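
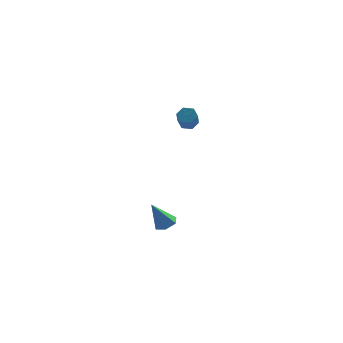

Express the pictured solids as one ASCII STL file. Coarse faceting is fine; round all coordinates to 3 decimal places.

solid 
facet normal -0.075 0.759 -0.647
outer loop
vertex 2.622 -3.112 1.882
vertex 2.379 -2.828 2.243
vertex 2.898 -2.81 2.204
endloop
endfacet
facet normal 0.845 -0.297 -0.446
outer loop
vertex 2.622 -3.112 1.882
vertex 2.898 -2.81 2.204
vertex 2.723 -4.136 2.755
endloop
endfacet
facet normal 0.844 -0.297 -0.446
outer loop
vertex 2.723 -4.136 2.755
vertex 2.898 -2.81 2.204
vertex 2.999 -3.835 3.077
endloop
endfacet
facet normal 0.075 -0.760 0.646
outer loop
vertex 2.723 -4.136 2.755
vertex 2.999 -3.835 3.077
vertex 2.481 -3.852 3.117
endloop
endfacet
facet normal -0.075 0.759 -0.647
outer loop
vertex 2.898 -2.81 2.204
vertex 2.379 -2.828 2.243
vertex 2.655 -2.526 2.565
endloop
endfacet
facet normal 0.881 0.354 0.314
outer loop
vertex 2.898 -2.81 2.204
vertex 2.655 -2.526 2.565
vertex 2.999 -3.835 3.077
endloop
endfacet
facet normal 0.881 0.354 0.314
outer loop
vertex 2.999 -3.835 3.077
vertex 2.655 -2.526 2.565
vertex 2.756 -3.551 3.438
endloop
endfacet
facet normal 0.075 -0.759 0.647
outer loop
vertex 2.999 -3.835 3.077
vertex 2.756 -3.551 3.438
vertex 2.481 -3.852 3.117
endloop
endfacet
facet normal -0.076 0.759 -0.647
outer loop
vertex 2.655 -2.526 2.565
vertex 2.379 -2.828 2.243
vertex 2.137 -2.544 2.605
endloop
endfacet
facet normal 0.036 0.650 0.759
outer loop
vertex 2.655 -2.526 2.565
vertex 2.137 -2.544 2.605
vertex 2.756 -3.551 3.438
endloop
endfacet
facet normal 0.037 0.650 0.759
outer loop
vertex 2.756 -3.551 3.438
vertex 2.137 -2.544 2.605
vertex 2.238 -3.568 3.478
endloop
endfacet
facet normal 0.075 -0.759 0.647
outer loop
vertex 2.756 -3.551 3.438
vertex 2.238 -3.568 3.478
vertex 2.481 -3.852 3.117
endloop
endfacet
facet normal -0.075 0.760 -0.646
outer loop
vertex 2.137 -2.544 2.605
vertex 2.379 -2.828 2.243
vertex 1.861 -2.845 2.283
endloop
endfacet
facet normal -0.844 0.297 0.446
outer loop
vertex 2.137 -2.544 2.605
vertex 1.861 -2.845 2.283
vertex 2.238 -3.568 3.478
endloop
endfacet
facet normal -0.845 0.297 0.446
outer loop
vertex 2.238 -3.568 3.478
vertex 1.861 -2.845 2.283
vertex 1.962 -3.87 3.156
endloop
endfacet
facet normal 0.075 -0.759 0.647
outer loop
vertex 2.238 -3.568 3.478
vertex 1.962 -3.87 3.156
vertex 2.481 -3.852 3.117
endloop
endfacet
facet normal -0.075 0.759 -0.647
outer loop
vertex 1.861 -2.845 2.283
vertex 2.379 -2.828 2.243
vertex 2.104 -3.129 1.922
endloop
endfacet
facet normal -0.881 -0.354 -0.314
outer loop
vertex 1.861 -2.845 2.283
vertex 2.104 -3.129 1.922
vertex 1.962 -3.87 3.156
endloop
endfacet
facet normal -0.881 -0.354 -0.314
outer loop
vertex 1.962 -3.87 3.156
vertex 2.104 -3.129 1.922
vertex 2.205 -4.154 2.795
endloop
endfacet
facet normal 0.075 -0.759 0.647
outer loop
vertex 1.962 -3.87 3.156
vertex 2.205 -4.154 2.795
vertex 2.481 -3.852 3.117
endloop
endfacet
facet normal -0.075 0.759 -0.647
outer loop
vertex 2.104 -3.129 1.922
vertex 2.379 -2.828 2.243
vertex 2.622 -3.112 1.882
endloop
endfacet
facet normal -0.037 -0.650 -0.759
outer loop
vertex 2.104 -3.129 1.922
vertex 2.622 -3.112 1.882
vertex 2.205 -4.154 2.795
endloop
endfacet
facet normal -0.036 -0.650 -0.759
outer loop
vertex 2.205 -4.154 2.795
vertex 2.622 -3.112 1.882
vertex 2.723 -4.136 2.755
endloop
endfacet
facet normal 0.076 -0.759 0.647
outer loop
vertex 2.205 -4.154 2.795
vertex 2.723 -4.136 2.755
vertex 2.481 -3.852 3.117
endloop
endfacet
facet normal 0.419 0.204 -0.885
outer loop
vertex 1.962 -4.066 -4.209
vertex 1.433 -3.778 -4.393
vertex 1.886 -3.449 -4.103
endloop
endfacet
facet normal 0.715 -0.032 0.698
outer loop
vertex 1.962 -4.066 -4.209
vertex 1.886 -3.449 -4.103
vertex 0.767 -4.102 -2.987
endloop
endfacet
facet normal 0.419 0.203 -0.885
outer loop
vertex 1.886 -3.449 -4.103
vertex 1.433 -3.778 -4.393
vertex 1.356 -3.162 -4.288
endloop
endfacet
facet normal 0.188 0.754 0.630
outer loop
vertex 1.886 -3.449 -4.103
vertex 1.356 -3.162 -4.288
vertex 0.767 -4.102 -2.987
endloop
endfacet
facet normal 0.420 0.203 -0.884
outer loop
vertex 1.356 -3.162 -4.288
vertex 1.433 -3.778 -4.393
vertex 0.904 -3.49 -4.578
endloop
endfacet
facet normal -0.661 0.718 0.219
outer loop
vertex 1.356 -3.162 -4.288
vertex 0.904 -3.49 -4.578
vertex 0.767 -4.102 -2.987
endloop
endfacet
facet normal 0.420 0.203 -0.885
outer loop
vertex 0.904 -3.49 -4.578
vertex 1.433 -3.778 -4.393
vertex 0.981 -4.107 -4.683
endloop
endfacet
facet normal -0.987 -0.102 -0.124
outer loop
vertex 0.904 -3.49 -4.578
vertex 0.981 -4.107 -4.683
vertex 0.767 -4.102 -2.987
endloop
endfacet
facet normal 0.419 0.205 -0.885
outer loop
vertex 0.981 -4.107 -4.683
vertex 1.433 -3.778 -4.393
vertex 1.51 -4.394 -4.499
endloop
endfacet
facet normal -0.461 -0.886 -0.056
outer loop
vertex 0.981 -4.107 -4.683
vertex 1.51 -4.394 -4.499
vertex 0.767 -4.102 -2.987
endloop
endfacet
facet normal 0.419 0.205 -0.885
outer loop
vertex 1.51 -4.394 -4.499
vertex 1.433 -3.778 -4.393
vertex 1.962 -4.066 -4.209
endloop
endfacet
facet normal 0.389 -0.850 0.355
outer loop
vertex 1.51 -4.394 -4.499
vertex 1.962 -4.066 -4.209
vertex 0.767 -4.102 -2.987
endloop
endfacet

endsolid


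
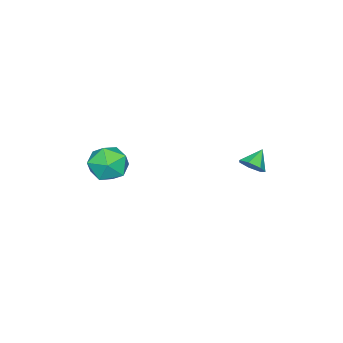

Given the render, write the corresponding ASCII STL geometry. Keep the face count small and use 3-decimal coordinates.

solid 
facet normal 0.783 -0.073 -0.618
outer loop
vertex -0.272 2.988 3.347
vertex -0.677 2.922 2.842
vertex -0.428 3.468 3.093
endloop
endfacet
facet normal 0.098 0.490 0.866
outer loop
vertex -0.272 2.988 3.347
vertex -0.428 3.468 3.093
vertex -1.483 2.998 3.478
endloop
endfacet
facet normal 0.783 -0.073 -0.617
outer loop
vertex -0.428 3.468 3.093
vertex -0.677 2.922 2.842
vertex -0.77 3.536 2.651
endloop
endfacet
facet normal -0.272 0.897 0.349
outer loop
vertex -0.428 3.468 3.093
vertex -0.77 3.536 2.651
vertex -1.483 2.998 3.478
endloop
endfacet
facet normal 0.783 -0.074 -0.618
outer loop
vertex -0.77 3.536 2.651
vertex -0.677 2.922 2.842
vertex -1.043 3.143 2.352
endloop
endfacet
facet normal -0.727 0.657 -0.200
outer loop
vertex -0.77 3.536 2.651
vertex -1.043 3.143 2.352
vertex -1.483 2.998 3.478
endloop
endfacet
facet normal 0.783 -0.072 -0.617
outer loop
vertex -1.043 3.143 2.352
vertex -0.677 2.922 2.842
vertex -1.039 2.583 2.422
endloop
endfacet
facet normal -0.928 -0.053 -0.369
outer loop
vertex -1.043 3.143 2.352
vertex -1.039 2.583 2.422
vertex -1.483 2.998 3.478
endloop
endfacet
facet normal 0.784 -0.073 -0.617
outer loop
vertex -1.039 2.583 2.422
vertex -0.677 2.922 2.842
vertex -0.763 2.279 2.809
endloop
endfacet
facet normal -0.720 -0.693 -0.031
outer loop
vertex -1.039 2.583 2.422
vertex -0.763 2.279 2.809
vertex -1.483 2.998 3.478
endloop
endfacet
facet normal 0.783 -0.073 -0.618
outer loop
vertex -0.763 2.279 2.809
vertex -0.677 2.922 2.842
vertex -0.422 2.459 3.22
endloop
endfacet
facet normal -0.262 -0.785 0.561
outer loop
vertex -0.763 2.279 2.809
vertex -0.422 2.459 3.22
vertex -1.483 2.998 3.478
endloop
endfacet
facet normal 0.783 -0.074 -0.618
outer loop
vertex -0.422 2.459 3.22
vertex -0.677 2.922 2.842
vertex -0.272 2.988 3.347
endloop
endfacet
facet normal 0.102 -0.259 0.960
outer loop
vertex -0.422 2.459 3.22
vertex -0.272 2.988 3.347
vertex -1.483 2.998 3.478
endloop
endfacet
facet normal -0.791 0.506 0.345
outer loop
vertex 1.082 -2.15 2.207
vertex 0.993 -2.831 3.003
vertex 1.59 -1.972 3.111
endloop
endfacet
facet normal -0.338 0.941 0.005
outer loop
vertex 1.082 -2.15 2.207
vertex 1.59 -1.972 3.111
vertex 2.072 -1.794 2.194
endloop
endfacet
facet normal -0.261 0.702 -0.663
outer loop
vertex 1.082 -2.15 2.207
vertex 2.072 -1.794 2.194
vertex 1.773 -2.543 1.519
endloop
endfacet
facet normal -0.666 0.118 -0.737
outer loop
vertex 1.082 -2.15 2.207
vertex 1.773 -2.543 1.519
vertex 1.106 -3.184 2.019
endloop
endfacet
facet normal -0.994 -0.002 -0.113
outer loop
vertex 1.082 -2.15 2.207
vertex 1.106 -3.184 2.019
vertex 0.993 -2.831 3.003
endloop
endfacet
facet normal 0.296 0.896 0.330
outer loop
vertex 2.072 -1.794 2.194
vertex 1.59 -1.972 3.111
vertex 2.594 -2.256 2.981
endloop
endfacet
facet normal -0.436 0.193 0.879
outer loop
vertex 1.59 -1.972 3.111
vertex 0.993 -2.831 3.003
vertex 1.927 -2.897 3.481
endloop
endfacet
facet normal -0.765 -0.629 0.138
outer loop
vertex 0.993 -2.831 3.003
vertex 1.106 -3.184 2.019
vertex 1.628 -3.646 2.806
endloop
endfacet
facet normal -0.235 -0.434 -0.870
outer loop
vertex 1.106 -3.184 2.019
vertex 1.773 -2.543 1.519
vertex 2.11 -3.468 1.889
endloop
endfacet
facet normal 0.420 0.509 -0.751
outer loop
vertex 1.773 -2.543 1.519
vertex 2.072 -1.794 2.194
vertex 2.707 -2.609 1.997
endloop
endfacet
facet normal 0.666 -0.118 0.737
outer loop
vertex 2.618 -3.29 2.793
vertex 2.594 -2.256 2.981
vertex 1.927 -2.897 3.481
endloop
endfacet
facet normal 0.261 -0.702 0.663
outer loop
vertex 2.618 -3.29 2.793
vertex 1.927 -2.897 3.481
vertex 1.628 -3.646 2.806
endloop
endfacet
facet normal 0.338 -0.941 -0.005
outer loop
vertex 2.618 -3.29 2.793
vertex 1.628 -3.646 2.806
vertex 2.11 -3.468 1.889
endloop
endfacet
facet normal 0.791 -0.506 -0.345
outer loop
vertex 2.618 -3.29 2.793
vertex 2.11 -3.468 1.889
vertex 2.707 -2.609 1.997
endloop
endfacet
facet normal 0.994 0.002 0.113
outer loop
vertex 2.618 -3.29 2.793
vertex 2.707 -2.609 1.997
vertex 2.594 -2.256 2.981
endloop
endfacet
facet normal 0.235 0.434 0.870
outer loop
vertex 1.927 -2.897 3.481
vertex 2.594 -2.256 2.981
vertex 1.59 -1.972 3.111
endloop
endfacet
facet normal -0.420 -0.509 0.751
outer loop
vertex 1.628 -3.646 2.806
vertex 1.927 -2.897 3.481
vertex 0.993 -2.831 3.003
endloop
endfacet
facet normal -0.296 -0.896 -0.330
outer loop
vertex 2.11 -3.468 1.889
vertex 1.628 -3.646 2.806
vertex 1.106 -3.184 2.019
endloop
endfacet
facet normal 0.436 -0.193 -0.879
outer loop
vertex 2.707 -2.609 1.997
vertex 2.11 -3.468 1.889
vertex 1.773 -2.543 1.519
endloop
endfacet
facet normal 0.765 0.629 -0.138
outer loop
vertex 2.594 -2.256 2.981
vertex 2.707 -2.609 1.997
vertex 2.072 -1.794 2.194
endloop
endfacet

endsolid


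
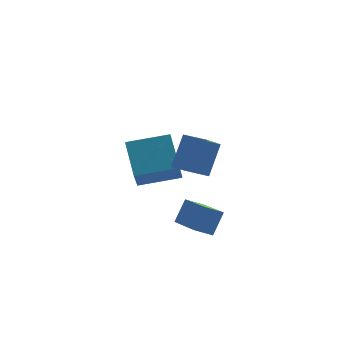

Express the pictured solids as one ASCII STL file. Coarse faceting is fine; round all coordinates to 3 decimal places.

solid 
facet normal -0.813 0.579 0.059
outer loop
vertex -1.5 0.052 4.376
vertex -0.62 1.402 3.243
vertex -2.191 -0.764 2.866
endloop
endfacet
facet normal -0.447 -0.685 0.575
outer loop
vertex -1.24 -1.442 2.797
vertex -1.5 0.052 4.376
vertex -2.191 -0.764 2.866
endloop
endfacet
facet normal -0.813 0.579 0.059
outer loop
vertex -2.191 -0.764 2.866
vertex -0.62 1.402 3.243
vertex -1.311 0.586 1.733
endloop
endfacet
facet normal -0.374 -0.441 -0.816
outer loop
vertex -1.311 0.586 1.733
vertex -1.24 -1.442 2.797
vertex -2.191 -0.764 2.866
endloop
endfacet
facet normal 0.374 0.441 0.816
outer loop
vertex -1.5 0.052 4.376
vertex 0.331 0.724 3.174
vertex -0.62 1.402 3.243
endloop
endfacet
facet normal -0.447 -0.685 0.575
outer loop
vertex -0.549 -0.626 4.307
vertex -1.5 0.052 4.376
vertex -1.24 -1.442 2.797
endloop
endfacet
facet normal 0.374 0.441 0.816
outer loop
vertex -0.549 -0.626 4.307
vertex 0.331 0.724 3.174
vertex -1.5 0.052 4.376
endloop
endfacet
facet normal 0.447 0.685 -0.575
outer loop
vertex -0.62 1.402 3.243
vertex 0.331 0.724 3.174
vertex -1.311 0.586 1.733
endloop
endfacet
facet normal -0.374 -0.441 -0.816
outer loop
vertex -0.36 -0.092 1.664
vertex -1.24 -1.442 2.797
vertex -1.311 0.586 1.733
endloop
endfacet
facet normal 0.447 0.685 -0.575
outer loop
vertex -1.311 0.586 1.733
vertex 0.331 0.724 3.174
vertex -0.36 -0.092 1.664
endloop
endfacet
facet normal 0.813 -0.579 -0.059
outer loop
vertex -0.36 -0.092 1.664
vertex -0.549 -0.626 4.307
vertex -1.24 -1.442 2.797
endloop
endfacet
facet normal 0.813 -0.579 -0.059
outer loop
vertex 0.331 0.724 3.174
vertex -0.549 -0.626 4.307
vertex -0.36 -0.092 1.664
endloop
endfacet
facet normal -0.979 0.080 -0.188
outer loop
vertex -3.287 2.591 0.422
vertex -3.401 4.268 1.731
vertex -2.954 3.625 -0.873
endloop
endfacet
facet normal 0.053 -0.787 -0.615
outer loop
vertex -0.859 3.452 -0.471
vertex -3.287 2.591 0.422
vertex -2.954 3.625 -0.873
endloop
endfacet
facet normal -0.979 0.081 -0.188
outer loop
vertex -2.954 3.625 -0.873
vertex -3.401 4.268 1.731
vertex -3.067 5.301 0.436
endloop
endfacet
facet normal 0.198 0.612 -0.766
outer loop
vertex -3.067 5.301 0.436
vertex -0.859 3.452 -0.471
vertex -2.954 3.625 -0.873
endloop
endfacet
facet normal -0.198 -0.611 0.766
outer loop
vertex -3.287 2.591 0.422
vertex -1.306 4.095 2.133
vertex -3.401 4.268 1.731
endloop
endfacet
facet normal 0.053 -0.787 -0.614
outer loop
vertex -1.193 2.419 0.824
vertex -3.287 2.591 0.422
vertex -0.859 3.452 -0.471
endloop
endfacet
facet normal -0.197 -0.612 0.766
outer loop
vertex -1.193 2.419 0.824
vertex -1.306 4.095 2.133
vertex -3.287 2.591 0.422
endloop
endfacet
facet normal -0.053 0.787 0.614
outer loop
vertex -3.401 4.268 1.731
vertex -1.306 4.095 2.133
vertex -3.067 5.301 0.436
endloop
endfacet
facet normal 0.197 0.612 -0.766
outer loop
vertex -0.973 5.129 0.838
vertex -0.859 3.452 -0.471
vertex -3.067 5.301 0.436
endloop
endfacet
facet normal -0.053 0.787 0.615
outer loop
vertex -3.067 5.301 0.436
vertex -1.306 4.095 2.133
vertex -0.973 5.129 0.838
endloop
endfacet
facet normal 0.979 -0.080 0.188
outer loop
vertex -0.973 5.129 0.838
vertex -1.193 2.419 0.824
vertex -0.859 3.452 -0.471
endloop
endfacet
facet normal 0.979 -0.080 0.188
outer loop
vertex -1.306 4.095 2.133
vertex -1.193 2.419 0.824
vertex -0.973 5.129 0.838
endloop
endfacet
facet normal -0.868 -0.060 0.493
outer loop
vertex -0.895 -1.771 0.74
vertex -1.383 0.152 0.114
vertex -1.477 -2.272 -0.346
endloop
endfacet
facet normal 0.235 -0.924 0.300
outer loop
vertex -0.617 -2.212 -0.834
vertex -0.895 -1.771 0.74
vertex -1.477 -2.272 -0.346
endloop
endfacet
facet normal -0.868 -0.060 0.492
outer loop
vertex -1.477 -2.272 -0.346
vertex -1.383 0.152 0.114
vertex -1.964 -0.349 -0.972
endloop
endfacet
facet normal -0.437 -0.377 -0.817
outer loop
vertex -1.964 -0.349 -0.972
vertex -0.617 -2.212 -0.834
vertex -1.477 -2.272 -0.346
endloop
endfacet
facet normal 0.437 0.377 0.817
outer loop
vertex -0.895 -1.771 0.74
vertex -0.523 0.212 -0.374
vertex -1.383 0.152 0.114
endloop
endfacet
facet normal 0.235 -0.924 0.301
outer loop
vertex -0.036 -1.711 0.252
vertex -0.895 -1.771 0.74
vertex -0.617 -2.212 -0.834
endloop
endfacet
facet normal 0.438 0.377 0.817
outer loop
vertex -0.036 -1.711 0.252
vertex -0.523 0.212 -0.374
vertex -0.895 -1.771 0.74
endloop
endfacet
facet normal -0.235 0.924 -0.301
outer loop
vertex -1.383 0.152 0.114
vertex -0.523 0.212 -0.374
vertex -1.964 -0.349 -0.972
endloop
endfacet
facet normal -0.438 -0.377 -0.816
outer loop
vertex -1.105 -0.289 -1.46
vertex -0.617 -2.212 -0.834
vertex -1.964 -0.349 -0.972
endloop
endfacet
facet normal -0.235 0.924 -0.300
outer loop
vertex -1.964 -0.349 -0.972
vertex -0.523 0.212 -0.374
vertex -1.105 -0.289 -1.46
endloop
endfacet
facet normal 0.868 0.060 -0.492
outer loop
vertex -1.105 -0.289 -1.46
vertex -0.036 -1.711 0.252
vertex -0.617 -2.212 -0.834
endloop
endfacet
facet normal 0.868 0.059 -0.493
outer loop
vertex -0.523 0.212 -0.374
vertex -0.036 -1.711 0.252
vertex -1.105 -0.289 -1.46
endloop
endfacet

endsolid


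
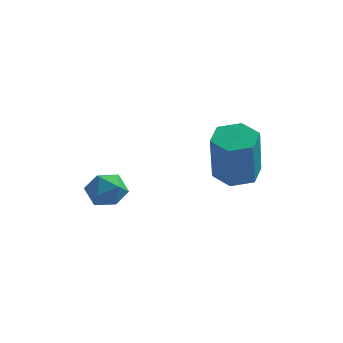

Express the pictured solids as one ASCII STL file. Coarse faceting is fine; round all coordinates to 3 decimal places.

solid 
facet normal -0.035 0.331 -0.943
outer loop
vertex 1.73 2.471 2.508
vertex 1.065 2.882 2.677
vertex 1.782 3.225 2.771
endloop
endfacet
facet normal 0.997 -0.050 -0.055
outer loop
vertex 1.73 2.471 2.508
vertex 1.782 3.225 2.771
vertex 1.8 1.808 4.394
endloop
endfacet
facet normal 0.997 -0.050 -0.055
outer loop
vertex 1.8 1.808 4.394
vertex 1.782 3.225 2.771
vertex 1.852 2.561 4.657
endloop
endfacet
facet normal 0.035 -0.332 0.943
outer loop
vertex 1.8 1.808 4.394
vertex 1.852 2.561 4.657
vertex 1.135 2.218 4.563
endloop
endfacet
facet normal -0.035 0.332 -0.943
outer loop
vertex 1.782 3.225 2.771
vertex 1.065 2.882 2.677
vertex 1.116 3.635 2.94
endloop
endfacet
facet normal 0.553 0.792 0.258
outer loop
vertex 1.782 3.225 2.771
vertex 1.116 3.635 2.94
vertex 1.852 2.561 4.657
endloop
endfacet
facet normal 0.554 0.792 0.258
outer loop
vertex 1.852 2.561 4.657
vertex 1.116 3.635 2.94
vertex 1.186 2.972 4.826
endloop
endfacet
facet normal 0.035 -0.331 0.943
outer loop
vertex 1.852 2.561 4.657
vertex 1.186 2.972 4.826
vertex 1.135 2.218 4.563
endloop
endfacet
facet normal -0.035 0.332 -0.943
outer loop
vertex 1.116 3.635 2.94
vertex 1.065 2.882 2.677
vertex 0.4 3.292 2.846
endloop
endfacet
facet normal -0.443 0.840 0.312
outer loop
vertex 1.116 3.635 2.94
vertex 0.4 3.292 2.846
vertex 1.186 2.972 4.826
endloop
endfacet
facet normal -0.443 0.840 0.312
outer loop
vertex 1.186 2.972 4.826
vertex 0.4 3.292 2.846
vertex 0.47 2.629 4.732
endloop
endfacet
facet normal 0.035 -0.331 0.943
outer loop
vertex 1.186 2.972 4.826
vertex 0.47 2.629 4.732
vertex 1.135 2.218 4.563
endloop
endfacet
facet normal -0.035 0.332 -0.943
outer loop
vertex 0.4 3.292 2.846
vertex 1.065 2.882 2.677
vertex 0.348 2.539 2.583
endloop
endfacet
facet normal -0.997 0.050 0.055
outer loop
vertex 0.4 3.292 2.846
vertex 0.348 2.539 2.583
vertex 0.47 2.629 4.732
endloop
endfacet
facet normal -0.997 0.050 0.055
outer loop
vertex 0.47 2.629 4.732
vertex 0.348 2.539 2.583
vertex 0.418 1.875 4.469
endloop
endfacet
facet normal 0.035 -0.331 0.943
outer loop
vertex 0.47 2.629 4.732
vertex 0.418 1.875 4.469
vertex 1.135 2.218 4.563
endloop
endfacet
facet normal -0.035 0.331 -0.943
outer loop
vertex 0.348 2.539 2.583
vertex 1.065 2.882 2.677
vertex 1.014 2.128 2.414
endloop
endfacet
facet normal -0.554 -0.792 -0.258
outer loop
vertex 0.348 2.539 2.583
vertex 1.014 2.128 2.414
vertex 0.418 1.875 4.469
endloop
endfacet
facet normal -0.553 -0.792 -0.258
outer loop
vertex 0.418 1.875 4.469
vertex 1.014 2.128 2.414
vertex 1.084 1.465 4.3
endloop
endfacet
facet normal 0.035 -0.332 0.943
outer loop
vertex 0.418 1.875 4.469
vertex 1.084 1.465 4.3
vertex 1.135 2.218 4.563
endloop
endfacet
facet normal -0.035 0.331 -0.943
outer loop
vertex 1.014 2.128 2.414
vertex 1.065 2.882 2.677
vertex 1.73 2.471 2.508
endloop
endfacet
facet normal 0.443 -0.840 -0.312
outer loop
vertex 1.014 2.128 2.414
vertex 1.73 2.471 2.508
vertex 1.084 1.465 4.3
endloop
endfacet
facet normal 0.443 -0.840 -0.312
outer loop
vertex 1.084 1.465 4.3
vertex 1.73 2.471 2.508
vertex 1.8 1.808 4.394
endloop
endfacet
facet normal 0.035 -0.332 0.943
outer loop
vertex 1.084 1.465 4.3
vertex 1.8 1.808 4.394
vertex 1.135 2.218 4.563
endloop
endfacet
facet normal -0.176 0.352 0.919
outer loop
vertex -2.541 -0.438 3.731
vertex -2.289 -1.045 4.012
vertex -1.846 -0.497 3.887
endloop
endfacet
facet normal -0.030 0.884 0.467
outer loop
vertex -2.541 -0.438 3.731
vertex -1.846 -0.497 3.887
vertex -2.05 -0.182 3.278
endloop
endfacet
facet normal -0.506 0.860 -0.062
outer loop
vertex -2.541 -0.438 3.731
vertex -2.05 -0.182 3.278
vertex -2.619 -0.535 3.027
endloop
endfacet
facet normal -0.947 0.314 0.062
outer loop
vertex -2.541 -0.438 3.731
vertex -2.619 -0.535 3.027
vertex -2.766 -1.068 3.48
endloop
endfacet
facet normal -0.745 -0.000 0.668
outer loop
vertex -2.541 -0.438 3.731
vertex -2.766 -1.068 3.48
vertex -2.289 -1.045 4.012
endloop
endfacet
facet normal 0.617 0.764 0.188
outer loop
vertex -2.05 -0.182 3.278
vertex -1.846 -0.497 3.887
vertex -1.494 -0.632 3.28
endloop
endfacet
facet normal 0.379 -0.096 0.921
outer loop
vertex -1.846 -0.497 3.887
vertex -2.289 -1.045 4.012
vertex -1.641 -1.165 3.733
endloop
endfacet
facet normal -0.541 -0.666 0.514
outer loop
vertex -2.289 -1.045 4.012
vertex -2.766 -1.068 3.48
vertex -2.21 -1.518 3.482
endloop
endfacet
facet normal -0.869 -0.159 -0.469
outer loop
vertex -2.766 -1.068 3.48
vertex -2.619 -0.535 3.027
vertex -2.414 -1.203 2.873
endloop
endfacet
facet normal -0.154 0.726 -0.671
outer loop
vertex -2.619 -0.535 3.027
vertex -2.05 -0.182 3.278
vertex -1.971 -0.655 2.748
endloop
endfacet
facet normal 0.947 -0.314 -0.062
outer loop
vertex -1.719 -1.262 3.029
vertex -1.494 -0.632 3.28
vertex -1.641 -1.165 3.733
endloop
endfacet
facet normal 0.506 -0.860 0.062
outer loop
vertex -1.719 -1.262 3.029
vertex -1.641 -1.165 3.733
vertex -2.21 -1.518 3.482
endloop
endfacet
facet normal 0.030 -0.884 -0.467
outer loop
vertex -1.719 -1.262 3.029
vertex -2.21 -1.518 3.482
vertex -2.414 -1.203 2.873
endloop
endfacet
facet normal 0.176 -0.352 -0.919
outer loop
vertex -1.719 -1.262 3.029
vertex -2.414 -1.203 2.873
vertex -1.971 -0.655 2.748
endloop
endfacet
facet normal 0.745 0.000 -0.668
outer loop
vertex -1.719 -1.262 3.029
vertex -1.971 -0.655 2.748
vertex -1.494 -0.632 3.28
endloop
endfacet
facet normal 0.869 0.159 0.469
outer loop
vertex -1.641 -1.165 3.733
vertex -1.494 -0.632 3.28
vertex -1.846 -0.497 3.887
endloop
endfacet
facet normal 0.154 -0.726 0.671
outer loop
vertex -2.21 -1.518 3.482
vertex -1.641 -1.165 3.733
vertex -2.289 -1.045 4.012
endloop
endfacet
facet normal -0.617 -0.764 -0.188
outer loop
vertex -2.414 -1.203 2.873
vertex -2.21 -1.518 3.482
vertex -2.766 -1.068 3.48
endloop
endfacet
facet normal -0.379 0.096 -0.921
outer loop
vertex -1.971 -0.655 2.748
vertex -2.414 -1.203 2.873
vertex -2.619 -0.535 3.027
endloop
endfacet
facet normal 0.541 0.666 -0.514
outer loop
vertex -1.494 -0.632 3.28
vertex -1.971 -0.655 2.748
vertex -2.05 -0.182 3.278
endloop
endfacet

endsolid


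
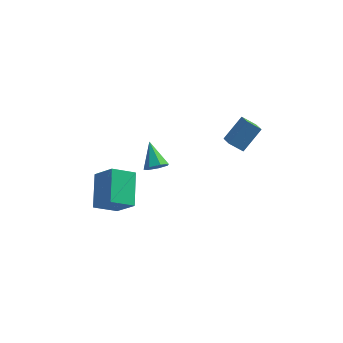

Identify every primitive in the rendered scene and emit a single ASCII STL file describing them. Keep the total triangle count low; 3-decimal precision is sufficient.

solid 
facet normal -0.582 0.374 -0.722
outer loop
vertex -4.265 1.824 -1.657
vertex -4.321 3.571 -0.706
vertex -3.111 2.248 -2.368
endloop
endfacet
facet normal 0.028 -0.878 -0.478
outer loop
vertex -2.179 1.649 -1.214
vertex -4.265 1.824 -1.657
vertex -3.111 2.248 -2.368
endloop
endfacet
facet normal -0.582 0.374 -0.722
outer loop
vertex -3.111 2.248 -2.368
vertex -4.321 3.571 -0.706
vertex -3.167 3.995 -1.417
endloop
endfacet
facet normal 0.812 0.299 -0.501
outer loop
vertex -3.167 3.995 -1.417
vertex -2.179 1.649 -1.214
vertex -3.111 2.248 -2.368
endloop
endfacet
facet normal -0.812 -0.299 0.501
outer loop
vertex -4.265 1.824 -1.657
vertex -3.389 2.972 0.448
vertex -4.321 3.571 -0.706
endloop
endfacet
facet normal 0.028 -0.878 -0.478
outer loop
vertex -3.333 1.225 -0.503
vertex -4.265 1.824 -1.657
vertex -2.179 1.649 -1.214
endloop
endfacet
facet normal -0.812 -0.299 0.501
outer loop
vertex -3.333 1.225 -0.503
vertex -3.389 2.972 0.448
vertex -4.265 1.824 -1.657
endloop
endfacet
facet normal -0.028 0.878 0.478
outer loop
vertex -4.321 3.571 -0.706
vertex -3.389 2.972 0.448
vertex -3.167 3.995 -1.417
endloop
endfacet
facet normal 0.812 0.299 -0.501
outer loop
vertex -2.235 3.396 -0.263
vertex -2.179 1.649 -1.214
vertex -3.167 3.995 -1.417
endloop
endfacet
facet normal -0.028 0.878 0.478
outer loop
vertex -3.167 3.995 -1.417
vertex -3.389 2.972 0.448
vertex -2.235 3.396 -0.263
endloop
endfacet
facet normal 0.582 -0.374 0.722
outer loop
vertex -2.235 3.396 -0.263
vertex -3.333 1.225 -0.503
vertex -2.179 1.649 -1.214
endloop
endfacet
facet normal 0.582 -0.374 0.722
outer loop
vertex -3.389 2.972 0.448
vertex -3.333 1.225 -0.503
vertex -2.235 3.396 -0.263
endloop
endfacet
facet normal -0.780 0.027 0.625
outer loop
vertex 3.238 3.234 4.42
vertex 2.97 3.977 4.054
vertex 2.393 2.428 3.401
endloop
endfacet
facet normal 0.307 -0.854 0.420
outer loop
vertex 3.11 2.403 2.826
vertex 3.238 3.234 4.42
vertex 2.393 2.428 3.401
endloop
endfacet
facet normal -0.779 0.026 0.626
outer loop
vertex 2.393 2.428 3.401
vertex 2.97 3.977 4.054
vertex 2.125 3.17 3.036
endloop
endfacet
facet normal -0.545 -0.520 -0.657
outer loop
vertex 2.125 3.17 3.036
vertex 3.11 2.403 2.826
vertex 2.393 2.428 3.401
endloop
endfacet
facet normal 0.545 0.520 0.657
outer loop
vertex 3.238 3.234 4.42
vertex 3.687 3.952 3.479
vertex 2.97 3.977 4.054
endloop
endfacet
facet normal 0.309 -0.853 0.420
outer loop
vertex 3.955 3.21 3.844
vertex 3.238 3.234 4.42
vertex 3.11 2.403 2.826
endloop
endfacet
facet normal 0.545 0.520 0.657
outer loop
vertex 3.955 3.21 3.844
vertex 3.687 3.952 3.479
vertex 3.238 3.234 4.42
endloop
endfacet
facet normal -0.308 0.853 -0.421
outer loop
vertex 2.97 3.977 4.054
vertex 3.687 3.952 3.479
vertex 2.125 3.17 3.036
endloop
endfacet
facet normal -0.545 -0.520 -0.657
outer loop
vertex 2.842 3.146 2.46
vertex 3.11 2.403 2.826
vertex 2.125 3.17 3.036
endloop
endfacet
facet normal -0.308 0.854 -0.420
outer loop
vertex 2.125 3.17 3.036
vertex 3.687 3.952 3.479
vertex 2.842 3.146 2.46
endloop
endfacet
facet normal 0.780 -0.027 -0.626
outer loop
vertex 2.842 3.146 2.46
vertex 3.955 3.21 3.844
vertex 3.11 2.403 2.826
endloop
endfacet
facet normal 0.780 -0.026 -0.626
outer loop
vertex 3.687 3.952 3.479
vertex 3.955 3.21 3.844
vertex 2.842 3.146 2.46
endloop
endfacet
facet normal 0.280 -0.769 -0.575
outer loop
vertex -0.629 3.384 0.439
vertex -1.165 3.048 0.627
vertex -1.095 3.457 0.114
endloop
endfacet
facet normal 0.374 0.861 -0.343
outer loop
vertex -0.629 3.384 0.439
vertex -1.095 3.457 0.114
vertex -1.595 4.232 1.513
endloop
endfacet
facet normal 0.278 -0.769 -0.575
outer loop
vertex -1.095 3.457 0.114
vertex -1.165 3.048 0.627
vertex -1.614 3.223 0.176
endloop
endfacet
facet normal -0.397 0.735 -0.549
outer loop
vertex -1.095 3.457 0.114
vertex -1.614 3.223 0.176
vertex -1.595 4.232 1.513
endloop
endfacet
facet normal 0.279 -0.769 -0.576
outer loop
vertex -1.614 3.223 0.176
vertex -1.165 3.048 0.627
vertex -1.795 2.857 0.577
endloop
endfacet
facet normal -0.946 0.264 -0.186
outer loop
vertex -1.614 3.223 0.176
vertex -1.795 2.857 0.577
vertex -1.595 4.232 1.513
endloop
endfacet
facet normal 0.279 -0.769 -0.575
outer loop
vertex -1.795 2.857 0.577
vertex -1.165 3.048 0.627
vertex -1.502 2.635 1.016
endloop
endfacet
facet normal -0.859 -0.197 0.473
outer loop
vertex -1.795 2.857 0.577
vertex -1.502 2.635 1.016
vertex -1.595 4.232 1.513
endloop
endfacet
facet normal 0.279 -0.769 -0.575
outer loop
vertex -1.502 2.635 1.016
vertex -1.165 3.048 0.627
vertex -0.955 2.724 1.162
endloop
endfacet
facet normal -0.200 -0.302 0.932
outer loop
vertex -1.502 2.635 1.016
vertex -0.955 2.724 1.162
vertex -1.595 4.232 1.513
endloop
endfacet
facet normal 0.279 -0.769 -0.575
outer loop
vertex -0.955 2.724 1.162
vertex -1.165 3.048 0.627
vertex -0.567 3.057 0.905
endloop
endfacet
facet normal 0.534 0.030 0.845
outer loop
vertex -0.955 2.724 1.162
vertex -0.567 3.057 0.905
vertex -1.595 4.232 1.513
endloop
endfacet
facet normal 0.279 -0.768 -0.576
outer loop
vertex -0.567 3.057 0.905
vertex -1.165 3.048 0.627
vertex -0.629 3.384 0.439
endloop
endfacet
facet normal 0.790 0.547 0.279
outer loop
vertex -0.567 3.057 0.905
vertex -0.629 3.384 0.439
vertex -1.595 4.232 1.513
endloop
endfacet

endsolid


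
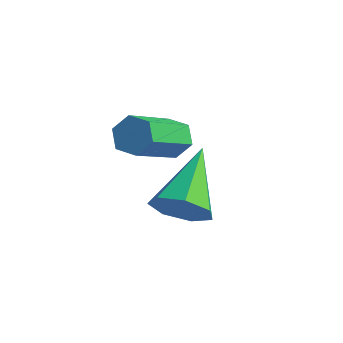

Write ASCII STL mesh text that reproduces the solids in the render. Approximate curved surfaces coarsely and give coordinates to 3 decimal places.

solid 
facet normal 0.344 -0.798 -0.495
outer loop
vertex 4.891 -1.281 -1.159
vertex 4.255 -1.791 -0.779
vertex 4.217 -1.329 -1.55
endloop
endfacet
facet normal 0.227 0.839 -0.494
outer loop
vertex 4.891 -1.281 -1.159
vertex 4.217 -1.329 -1.55
vertex 3.505 -0.049 0.299
endloop
endfacet
facet normal 0.344 -0.798 -0.495
outer loop
vertex 4.217 -1.329 -1.55
vertex 4.255 -1.791 -0.779
vertex 3.571 -1.725 -1.36
endloop
endfacet
facet normal -0.537 0.583 -0.610
outer loop
vertex 4.217 -1.329 -1.55
vertex 3.571 -1.725 -1.36
vertex 3.505 -0.049 0.299
endloop
endfacet
facet normal 0.343 -0.799 -0.494
outer loop
vertex 3.571 -1.725 -1.36
vertex 4.255 -1.791 -0.779
vertex 3.44 -2.17 -0.732
endloop
endfacet
facet normal -0.986 0.097 -0.137
outer loop
vertex 3.571 -1.725 -1.36
vertex 3.44 -2.17 -0.732
vertex 3.505 -0.049 0.299
endloop
endfacet
facet normal 0.343 -0.799 -0.493
outer loop
vertex 3.44 -2.17 -0.732
vertex 4.255 -1.791 -0.779
vertex 3.922 -2.329 -0.139
endloop
endfacet
facet normal -0.783 -0.252 0.569
outer loop
vertex 3.44 -2.17 -0.732
vertex 3.922 -2.329 -0.139
vertex 3.505 -0.049 0.299
endloop
endfacet
facet normal 0.344 -0.799 -0.493
outer loop
vertex 3.922 -2.329 -0.139
vertex 4.255 -1.791 -0.779
vertex 4.655 -2.083 -0.027
endloop
endfacet
facet normal -0.081 -0.202 0.976
outer loop
vertex 3.922 -2.329 -0.139
vertex 4.655 -2.083 -0.027
vertex 3.505 -0.049 0.299
endloop
endfacet
facet normal 0.345 -0.799 -0.493
outer loop
vertex 4.655 -2.083 -0.027
vertex 4.255 -1.791 -0.779
vertex 5.086 -1.616 -0.482
endloop
endfacet
facet normal 0.593 0.210 0.777
outer loop
vertex 4.655 -2.083 -0.027
vertex 5.086 -1.616 -0.482
vertex 3.505 -0.049 0.299
endloop
endfacet
facet normal 0.345 -0.798 -0.494
outer loop
vertex 5.086 -1.616 -0.482
vertex 4.255 -1.791 -0.779
vertex 4.891 -1.281 -1.159
endloop
endfacet
facet normal 0.729 0.674 0.123
outer loop
vertex 5.086 -1.616 -0.482
vertex 4.891 -1.281 -1.159
vertex 3.505 -0.049 0.299
endloop
endfacet
facet normal -0.072 0.830 -0.553
outer loop
vertex 3.595 -0.726 1.632
vertex 3.327 -1.058 1.168
vertex 2.969 -0.792 1.614
endloop
endfacet
facet normal -0.082 0.548 0.832
outer loop
vertex 3.595 -0.726 1.632
vertex 2.969 -0.792 1.614
vertex 3.742 -2.41 2.755
endloop
endfacet
facet normal -0.082 0.548 0.833
outer loop
vertex 3.742 -2.41 2.755
vertex 2.969 -0.792 1.614
vertex 3.115 -2.477 2.737
endloop
endfacet
facet normal 0.073 -0.830 0.553
outer loop
vertex 3.742 -2.41 2.755
vertex 3.115 -2.477 2.737
vertex 3.473 -2.742 2.292
endloop
endfacet
facet normal -0.072 0.830 -0.553
outer loop
vertex 2.969 -0.792 1.614
vertex 3.327 -1.058 1.168
vertex 2.701 -1.124 1.151
endloop
endfacet
facet normal -0.902 0.183 0.391
outer loop
vertex 2.969 -0.792 1.614
vertex 2.701 -1.124 1.151
vertex 3.115 -2.477 2.737
endloop
endfacet
facet normal -0.902 0.183 0.391
outer loop
vertex 3.115 -2.477 2.737
vertex 2.701 -1.124 1.151
vertex 2.847 -2.809 2.274
endloop
endfacet
facet normal 0.073 -0.830 0.553
outer loop
vertex 3.115 -2.477 2.737
vertex 2.847 -2.809 2.274
vertex 3.473 -2.742 2.292
endloop
endfacet
facet normal -0.072 0.830 -0.553
outer loop
vertex 2.701 -1.124 1.151
vertex 3.327 -1.058 1.168
vertex 3.058 -1.39 0.705
endloop
endfacet
facet normal -0.821 -0.364 -0.440
outer loop
vertex 2.701 -1.124 1.151
vertex 3.058 -1.39 0.705
vertex 2.847 -2.809 2.274
endloop
endfacet
facet normal -0.820 -0.366 -0.441
outer loop
vertex 2.847 -2.809 2.274
vertex 3.058 -1.39 0.705
vertex 3.205 -3.074 1.828
endloop
endfacet
facet normal 0.073 -0.831 0.552
outer loop
vertex 2.847 -2.809 2.274
vertex 3.205 -3.074 1.828
vertex 3.473 -2.742 2.292
endloop
endfacet
facet normal -0.073 0.830 -0.553
outer loop
vertex 3.058 -1.39 0.705
vertex 3.327 -1.058 1.168
vertex 3.685 -1.323 0.723
endloop
endfacet
facet normal 0.082 -0.548 -0.832
outer loop
vertex 3.058 -1.39 0.705
vertex 3.685 -1.323 0.723
vertex 3.205 -3.074 1.828
endloop
endfacet
facet normal 0.082 -0.548 -0.833
outer loop
vertex 3.205 -3.074 1.828
vertex 3.685 -1.323 0.723
vertex 3.831 -3.008 1.846
endloop
endfacet
facet normal 0.072 -0.830 0.553
outer loop
vertex 3.205 -3.074 1.828
vertex 3.831 -3.008 1.846
vertex 3.473 -2.742 2.292
endloop
endfacet
facet normal -0.073 0.830 -0.553
outer loop
vertex 3.685 -1.323 0.723
vertex 3.327 -1.058 1.168
vertex 3.953 -0.991 1.186
endloop
endfacet
facet normal 0.902 -0.183 -0.391
outer loop
vertex 3.685 -1.323 0.723
vertex 3.953 -0.991 1.186
vertex 3.831 -3.008 1.846
endloop
endfacet
facet normal 0.902 -0.183 -0.391
outer loop
vertex 3.831 -3.008 1.846
vertex 3.953 -0.991 1.186
vertex 4.099 -2.676 2.309
endloop
endfacet
facet normal 0.072 -0.830 0.553
outer loop
vertex 3.831 -3.008 1.846
vertex 4.099 -2.676 2.309
vertex 3.473 -2.742 2.292
endloop
endfacet
facet normal -0.073 0.831 -0.552
outer loop
vertex 3.953 -0.991 1.186
vertex 3.327 -1.058 1.168
vertex 3.595 -0.726 1.632
endloop
endfacet
facet normal 0.820 0.365 0.441
outer loop
vertex 3.953 -0.991 1.186
vertex 3.595 -0.726 1.632
vertex 4.099 -2.676 2.309
endloop
endfacet
facet normal 0.821 0.365 0.440
outer loop
vertex 4.099 -2.676 2.309
vertex 3.595 -0.726 1.632
vertex 3.742 -2.41 2.755
endloop
endfacet
facet normal 0.072 -0.830 0.553
outer loop
vertex 4.099 -2.676 2.309
vertex 3.742 -2.41 2.755
vertex 3.473 -2.742 2.292
endloop
endfacet

endsolid


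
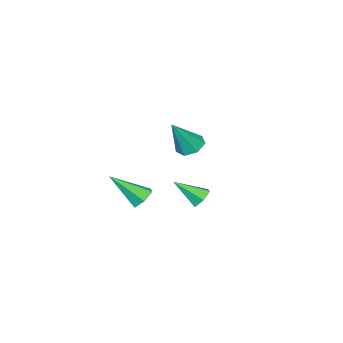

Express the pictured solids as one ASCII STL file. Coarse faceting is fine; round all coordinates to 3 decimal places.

solid 
facet normal -0.493 0.563 -0.663
outer loop
vertex 3.26 0.218 1.82
vertex 2.664 0.109 2.17
vertex 3.07 0.655 2.332
endloop
endfacet
facet normal 0.934 0.355 0.043
outer loop
vertex 3.26 0.218 1.82
vertex 3.07 0.655 2.332
vertex 3.656 -1.029 3.51
endloop
endfacet
facet normal -0.492 0.563 -0.664
outer loop
vertex 3.07 0.655 2.332
vertex 2.664 0.109 2.17
vertex 2.474 0.547 2.682
endloop
endfacet
facet normal 0.313 0.615 0.723
outer loop
vertex 3.07 0.655 2.332
vertex 2.474 0.547 2.682
vertex 3.656 -1.029 3.51
endloop
endfacet
facet normal -0.490 0.564 -0.664
outer loop
vertex 2.474 0.547 2.682
vertex 2.664 0.109 2.17
vertex 2.067 0.001 2.519
endloop
endfacet
facet normal -0.480 0.098 0.872
outer loop
vertex 2.474 0.547 2.682
vertex 2.067 0.001 2.519
vertex 3.656 -1.029 3.51
endloop
endfacet
facet normal -0.490 0.564 -0.664
outer loop
vertex 2.067 0.001 2.519
vertex 2.664 0.109 2.17
vertex 2.257 -0.437 2.007
endloop
endfacet
facet normal -0.651 -0.679 0.339
outer loop
vertex 2.067 0.001 2.519
vertex 2.257 -0.437 2.007
vertex 3.656 -1.029 3.51
endloop
endfacet
facet normal -0.492 0.564 -0.663
outer loop
vertex 2.257 -0.437 2.007
vertex 2.664 0.109 2.17
vertex 2.854 -0.328 1.657
endloop
endfacet
facet normal -0.029 -0.939 -0.343
outer loop
vertex 2.257 -0.437 2.007
vertex 2.854 -0.328 1.657
vertex 3.656 -1.029 3.51
endloop
endfacet
facet normal -0.492 0.564 -0.663
outer loop
vertex 2.854 -0.328 1.657
vertex 2.664 0.109 2.17
vertex 3.26 0.218 1.82
endloop
endfacet
facet normal 0.763 -0.421 -0.490
outer loop
vertex 2.854 -0.328 1.657
vertex 3.26 0.218 1.82
vertex 3.656 -1.029 3.51
endloop
endfacet
facet normal -0.536 0.097 -0.839
outer loop
vertex -2.823 -2.804 1.938
vertex -3.492 -3.06 2.336
vertex -3.213 -2.295 2.246
endloop
endfacet
facet normal 0.785 0.619 -0.028
outer loop
vertex -2.823 -2.804 1.938
vertex -3.213 -2.295 2.246
vertex -2.388 -3.26 4.064
endloop
endfacet
facet normal -0.536 0.097 -0.838
outer loop
vertex -3.213 -2.295 2.246
vertex -3.492 -3.06 2.336
vertex -3.813 -2.362 2.622
endloop
endfacet
facet normal 0.155 0.900 0.407
outer loop
vertex -3.213 -2.295 2.246
vertex -3.813 -2.362 2.622
vertex -2.388 -3.26 4.064
endloop
endfacet
facet normal -0.536 0.097 -0.838
outer loop
vertex -3.813 -2.362 2.622
vertex -3.492 -3.06 2.336
vertex -4.172 -2.955 2.783
endloop
endfacet
facet normal -0.456 0.480 0.750
outer loop
vertex -3.813 -2.362 2.622
vertex -4.172 -2.955 2.783
vertex -2.388 -3.26 4.064
endloop
endfacet
facet normal -0.536 0.097 -0.838
outer loop
vertex -4.172 -2.955 2.783
vertex -3.492 -3.06 2.336
vertex -4.018 -3.628 2.607
endloop
endfacet
facet normal -0.587 -0.328 0.740
outer loop
vertex -4.172 -2.955 2.783
vertex -4.018 -3.628 2.607
vertex -2.388 -3.26 4.064
endloop
endfacet
facet normal -0.536 0.096 -0.839
outer loop
vertex -4.018 -3.628 2.607
vertex -3.492 -3.06 2.336
vertex -3.469 -3.873 2.228
endloop
endfacet
facet normal -0.140 -0.912 0.387
outer loop
vertex -4.018 -3.628 2.607
vertex -3.469 -3.873 2.228
vertex -2.388 -3.26 4.064
endloop
endfacet
facet normal -0.536 0.096 -0.839
outer loop
vertex -3.469 -3.873 2.228
vertex -3.492 -3.06 2.336
vertex -2.937 -3.506 1.93
endloop
endfacet
facet normal 0.550 -0.834 -0.045
outer loop
vertex -3.469 -3.873 2.228
vertex -2.937 -3.506 1.93
vertex -2.388 -3.26 4.064
endloop
endfacet
facet normal -0.536 0.097 -0.839
outer loop
vertex -2.937 -3.506 1.93
vertex -3.492 -3.06 2.336
vertex -2.823 -2.804 1.938
endloop
endfacet
facet normal 0.961 -0.153 -0.230
outer loop
vertex -2.937 -3.506 1.93
vertex -2.823 -2.804 1.938
vertex -2.388 -3.26 4.064
endloop
endfacet
facet normal -0.506 0.611 -0.608
outer loop
vertex 1.242 2.054 1.815
vertex 0.692 1.912 2.13
vertex 1.059 2.411 2.326
endloop
endfacet
facet normal 0.936 0.336 0.100
outer loop
vertex 1.242 2.054 1.815
vertex 1.059 2.411 2.326
vertex 1.508 0.928 3.11
endloop
endfacet
facet normal -0.506 0.611 -0.608
outer loop
vertex 1.059 2.411 2.326
vertex 0.692 1.912 2.13
vertex 0.509 2.269 2.641
endloop
endfacet
facet normal 0.321 0.517 0.794
outer loop
vertex 1.059 2.411 2.326
vertex 0.509 2.269 2.641
vertex 1.508 0.928 3.11
endloop
endfacet
facet normal -0.508 0.610 -0.608
outer loop
vertex 0.509 2.269 2.641
vertex 0.692 1.912 2.13
vertex 0.142 1.769 2.446
endloop
endfacet
facet normal -0.447 -0.020 0.894
outer loop
vertex 0.509 2.269 2.641
vertex 0.142 1.769 2.446
vertex 1.508 0.928 3.11
endloop
endfacet
facet normal -0.508 0.610 -0.608
outer loop
vertex 0.142 1.769 2.446
vertex 0.692 1.912 2.13
vertex 0.325 1.412 1.935
endloop
endfacet
facet normal -0.602 -0.740 0.301
outer loop
vertex 0.142 1.769 2.446
vertex 0.325 1.412 1.935
vertex 1.508 0.928 3.11
endloop
endfacet
facet normal -0.507 0.610 -0.609
outer loop
vertex 0.325 1.412 1.935
vertex 0.692 1.912 2.13
vertex 0.875 1.554 1.619
endloop
endfacet
facet normal 0.013 -0.920 -0.392
outer loop
vertex 0.325 1.412 1.935
vertex 0.875 1.554 1.619
vertex 1.508 0.928 3.11
endloop
endfacet
facet normal -0.506 0.610 -0.609
outer loop
vertex 0.875 1.554 1.619
vertex 0.692 1.912 2.13
vertex 1.242 2.054 1.815
endloop
endfacet
facet normal 0.782 -0.381 -0.492
outer loop
vertex 0.875 1.554 1.619
vertex 1.242 2.054 1.815
vertex 1.508 0.928 3.11
endloop
endfacet

endsolid


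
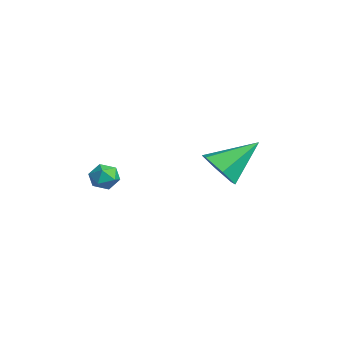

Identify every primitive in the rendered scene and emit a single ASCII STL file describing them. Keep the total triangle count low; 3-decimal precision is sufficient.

solid 
facet normal 0.021 -0.812 -0.583
outer loop
vertex 4.177 0.207 -1.18
vertex 3.202 0.418 -1.508
vertex 4.026 0.811 -2.026
endloop
endfacet
facet normal 0.903 0.409 0.131
outer loop
vertex 4.177 0.207 -1.18
vertex 4.026 0.811 -2.026
vertex 3.158 2.162 -0.252
endloop
endfacet
facet normal 0.020 -0.812 -0.584
outer loop
vertex 4.026 0.811 -2.026
vertex 3.202 0.418 -1.508
vertex 3.051 1.022 -2.353
endloop
endfacet
facet normal 0.333 0.822 -0.463
outer loop
vertex 4.026 0.811 -2.026
vertex 3.051 1.022 -2.353
vertex 3.158 2.162 -0.252
endloop
endfacet
facet normal 0.021 -0.812 -0.584
outer loop
vertex 3.051 1.022 -2.353
vertex 3.202 0.418 -1.508
vertex 2.227 0.628 -1.835
endloop
endfacet
facet normal -0.579 0.729 -0.366
outer loop
vertex 3.051 1.022 -2.353
vertex 2.227 0.628 -1.835
vertex 3.158 2.162 -0.252
endloop
endfacet
facet normal 0.021 -0.812 -0.584
outer loop
vertex 2.227 0.628 -1.835
vertex 3.202 0.418 -1.508
vertex 2.378 0.024 -0.99
endloop
endfacet
facet normal -0.919 0.224 0.324
outer loop
vertex 2.227 0.628 -1.835
vertex 2.378 0.024 -0.99
vertex 3.158 2.162 -0.252
endloop
endfacet
facet normal 0.021 -0.811 -0.584
outer loop
vertex 2.378 0.024 -0.99
vertex 3.202 0.418 -1.508
vertex 3.353 -0.187 -0.662
endloop
endfacet
facet normal -0.350 -0.189 0.918
outer loop
vertex 2.378 0.024 -0.99
vertex 3.353 -0.187 -0.662
vertex 3.158 2.162 -0.252
endloop
endfacet
facet normal 0.021 -0.811 -0.584
outer loop
vertex 3.353 -0.187 -0.662
vertex 3.202 0.418 -1.508
vertex 4.177 0.207 -1.18
endloop
endfacet
facet normal 0.562 -0.097 0.821
outer loop
vertex 3.353 -0.187 -0.662
vertex 4.177 0.207 -1.18
vertex 3.158 2.162 -0.252
endloop
endfacet
facet normal -0.192 0.954 0.230
outer loop
vertex 1.829 -3.251 -2.07
vertex 1.229 -3.447 -1.758
vertex 1.825 -3.417 -1.385
endloop
endfacet
facet normal 0.511 0.835 0.205
outer loop
vertex 1.829 -3.251 -2.07
vertex 1.825 -3.417 -1.385
vertex 2.352 -3.638 -1.798
endloop
endfacet
facet normal 0.671 0.592 -0.448
outer loop
vertex 1.829 -3.251 -2.07
vertex 2.352 -3.638 -1.798
vertex 2.08 -3.805 -2.426
endloop
endfacet
facet normal 0.067 0.561 -0.825
outer loop
vertex 1.829 -3.251 -2.07
vertex 2.08 -3.805 -2.426
vertex 1.386 -3.687 -2.402
endloop
endfacet
facet normal -0.468 0.785 -0.407
outer loop
vertex 1.829 -3.251 -2.07
vertex 1.386 -3.687 -2.402
vertex 1.229 -3.447 -1.758
endloop
endfacet
facet normal 0.664 0.321 0.675
outer loop
vertex 2.352 -3.638 -1.798
vertex 1.825 -3.417 -1.385
vertex 2.074 -4.073 -1.318
endloop
endfacet
facet normal -0.474 0.513 0.716
outer loop
vertex 1.825 -3.417 -1.385
vertex 1.229 -3.447 -1.758
vertex 1.38 -3.955 -1.294
endloop
endfacet
facet normal -0.918 0.241 -0.314
outer loop
vertex 1.229 -3.447 -1.758
vertex 1.386 -3.687 -2.402
vertex 1.108 -4.122 -1.922
endloop
endfacet
facet normal -0.055 -0.122 -0.991
outer loop
vertex 1.386 -3.687 -2.402
vertex 2.08 -3.805 -2.426
vertex 1.635 -4.343 -2.335
endloop
endfacet
facet normal 0.922 -0.073 -0.380
outer loop
vertex 2.08 -3.805 -2.426
vertex 2.352 -3.638 -1.798
vertex 2.231 -4.313 -1.962
endloop
endfacet
facet normal -0.067 -0.561 0.825
outer loop
vertex 1.631 -4.509 -1.65
vertex 2.074 -4.073 -1.318
vertex 1.38 -3.955 -1.294
endloop
endfacet
facet normal -0.671 -0.592 0.448
outer loop
vertex 1.631 -4.509 -1.65
vertex 1.38 -3.955 -1.294
vertex 1.108 -4.122 -1.922
endloop
endfacet
facet normal -0.511 -0.835 -0.205
outer loop
vertex 1.631 -4.509 -1.65
vertex 1.108 -4.122 -1.922
vertex 1.635 -4.343 -2.335
endloop
endfacet
facet normal 0.192 -0.954 -0.230
outer loop
vertex 1.631 -4.509 -1.65
vertex 1.635 -4.343 -2.335
vertex 2.231 -4.313 -1.962
endloop
endfacet
facet normal 0.468 -0.785 0.407
outer loop
vertex 1.631 -4.509 -1.65
vertex 2.231 -4.313 -1.962
vertex 2.074 -4.073 -1.318
endloop
endfacet
facet normal 0.055 0.122 0.991
outer loop
vertex 1.38 -3.955 -1.294
vertex 2.074 -4.073 -1.318
vertex 1.825 -3.417 -1.385
endloop
endfacet
facet normal -0.922 0.073 0.380
outer loop
vertex 1.108 -4.122 -1.922
vertex 1.38 -3.955 -1.294
vertex 1.229 -3.447 -1.758
endloop
endfacet
facet normal -0.664 -0.321 -0.675
outer loop
vertex 1.635 -4.343 -2.335
vertex 1.108 -4.122 -1.922
vertex 1.386 -3.687 -2.402
endloop
endfacet
facet normal 0.474 -0.513 -0.716
outer loop
vertex 2.231 -4.313 -1.962
vertex 1.635 -4.343 -2.335
vertex 2.08 -3.805 -2.426
endloop
endfacet
facet normal 0.918 -0.241 0.314
outer loop
vertex 2.074 -4.073 -1.318
vertex 2.231 -4.313 -1.962
vertex 2.352 -3.638 -1.798
endloop
endfacet

endsolid


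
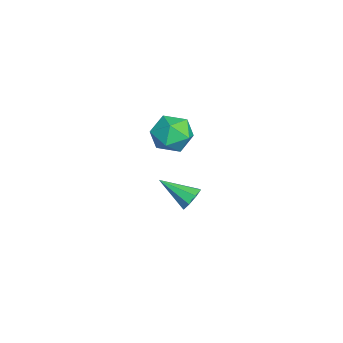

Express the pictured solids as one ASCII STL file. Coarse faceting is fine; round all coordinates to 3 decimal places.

solid 
facet normal -0.576 0.794 0.195
outer loop
vertex -1.544 2.703 2.686
vertex -2.407 1.977 3.09
vertex -1.575 2.396 3.844
endloop
endfacet
facet normal 0.114 0.960 0.257
outer loop
vertex -1.544 2.703 2.686
vertex -1.575 2.396 3.844
vertex -0.529 2.428 3.26
endloop
endfacet
facet normal 0.431 0.824 -0.367
outer loop
vertex -1.544 2.703 2.686
vertex -0.529 2.428 3.26
vertex -0.714 2.028 2.146
endloop
endfacet
facet normal -0.064 0.575 -0.816
outer loop
vertex -1.544 2.703 2.686
vertex -0.714 2.028 2.146
vertex -1.875 1.749 2.04
endloop
endfacet
facet normal -0.687 0.556 -0.469
outer loop
vertex -1.544 2.703 2.686
vertex -1.875 1.749 2.04
vertex -2.407 1.977 3.09
endloop
endfacet
facet normal 0.402 0.528 0.748
outer loop
vertex -0.529 2.428 3.26
vertex -1.575 2.396 3.844
vertex -0.765 1.531 4.02
endloop
endfacet
facet normal -0.717 0.260 0.647
outer loop
vertex -1.575 2.396 3.844
vertex -2.407 1.977 3.09
vertex -1.926 1.252 3.914
endloop
endfacet
facet normal -0.896 -0.126 -0.427
outer loop
vertex -2.407 1.977 3.09
vertex -1.875 1.749 2.04
vertex -2.111 0.852 2.8
endloop
endfacet
facet normal 0.113 -0.095 -0.989
outer loop
vertex -1.875 1.749 2.04
vertex -0.714 2.028 2.146
vertex -1.065 0.884 2.216
endloop
endfacet
facet normal 0.914 0.308 -0.263
outer loop
vertex -0.714 2.028 2.146
vertex -0.529 2.428 3.26
vertex -0.233 1.303 2.97
endloop
endfacet
facet normal 0.064 -0.575 0.816
outer loop
vertex -1.096 0.577 3.374
vertex -0.765 1.531 4.02
vertex -1.926 1.252 3.914
endloop
endfacet
facet normal -0.431 -0.824 0.367
outer loop
vertex -1.096 0.577 3.374
vertex -1.926 1.252 3.914
vertex -2.111 0.852 2.8
endloop
endfacet
facet normal -0.114 -0.960 -0.257
outer loop
vertex -1.096 0.577 3.374
vertex -2.111 0.852 2.8
vertex -1.065 0.884 2.216
endloop
endfacet
facet normal 0.576 -0.794 -0.195
outer loop
vertex -1.096 0.577 3.374
vertex -1.065 0.884 2.216
vertex -0.233 1.303 2.97
endloop
endfacet
facet normal 0.687 -0.556 0.469
outer loop
vertex -1.096 0.577 3.374
vertex -0.233 1.303 2.97
vertex -0.765 1.531 4.02
endloop
endfacet
facet normal -0.113 0.095 0.989
outer loop
vertex -1.926 1.252 3.914
vertex -0.765 1.531 4.02
vertex -1.575 2.396 3.844
endloop
endfacet
facet normal -0.914 -0.308 0.263
outer loop
vertex -2.111 0.852 2.8
vertex -1.926 1.252 3.914
vertex -2.407 1.977 3.09
endloop
endfacet
facet normal -0.402 -0.528 -0.748
outer loop
vertex -1.065 0.884 2.216
vertex -2.111 0.852 2.8
vertex -1.875 1.749 2.04
endloop
endfacet
facet normal 0.717 -0.260 -0.647
outer loop
vertex -0.233 1.303 2.97
vertex -1.065 0.884 2.216
vertex -0.714 2.028 2.146
endloop
endfacet
facet normal 0.896 0.126 0.427
outer loop
vertex -0.765 1.531 4.02
vertex -0.233 1.303 2.97
vertex -0.529 2.428 3.26
endloop
endfacet
facet normal 0.334 0.792 -0.510
outer loop
vertex -2.892 2.949 -2.933
vertex -3.36 2.749 -3.55
vertex -3.447 3.205 -2.899
endloop
endfacet
facet normal 0.128 0.147 0.981
outer loop
vertex -2.892 2.949 -2.933
vertex -3.447 3.205 -2.899
vertex -4.04 1.131 -2.51
endloop
endfacet
facet normal 0.333 0.793 -0.511
outer loop
vertex -3.447 3.205 -2.899
vertex -3.36 2.749 -3.55
vertex -3.951 3.193 -3.246
endloop
endfacet
facet normal -0.545 0.303 0.782
outer loop
vertex -3.447 3.205 -2.899
vertex -3.951 3.193 -3.246
vertex -4.04 1.131 -2.51
endloop
endfacet
facet normal 0.334 0.793 -0.510
outer loop
vertex -3.951 3.193 -3.246
vertex -3.36 2.749 -3.55
vertex -4.109 2.922 -3.771
endloop
endfacet
facet normal -0.966 0.123 0.227
outer loop
vertex -3.951 3.193 -3.246
vertex -4.109 2.922 -3.771
vertex -4.04 1.131 -2.51
endloop
endfacet
facet normal 0.334 0.793 -0.510
outer loop
vertex -4.109 2.922 -3.771
vertex -3.36 2.749 -3.55
vertex -3.828 2.549 -4.167
endloop
endfacet
facet normal -0.888 -0.287 -0.359
outer loop
vertex -4.109 2.922 -3.771
vertex -3.828 2.549 -4.167
vertex -4.04 1.131 -2.51
endloop
endfacet
facet normal 0.334 0.793 -0.510
outer loop
vertex -3.828 2.549 -4.167
vertex -3.36 2.749 -3.55
vertex -3.273 2.293 -4.202
endloop
endfacet
facet normal -0.357 -0.687 -0.633
outer loop
vertex -3.828 2.549 -4.167
vertex -3.273 2.293 -4.202
vertex -4.04 1.131 -2.51
endloop
endfacet
facet normal 0.334 0.793 -0.510
outer loop
vertex -3.273 2.293 -4.202
vertex -3.36 2.749 -3.55
vertex -2.769 2.304 -3.855
endloop
endfacet
facet normal 0.318 -0.843 -0.435
outer loop
vertex -3.273 2.293 -4.202
vertex -2.769 2.304 -3.855
vertex -4.04 1.131 -2.51
endloop
endfacet
facet normal 0.334 0.793 -0.510
outer loop
vertex -2.769 2.304 -3.855
vertex -3.36 2.749 -3.55
vertex -2.611 2.576 -3.329
endloop
endfacet
facet normal 0.739 -0.663 0.121
outer loop
vertex -2.769 2.304 -3.855
vertex -2.611 2.576 -3.329
vertex -4.04 1.131 -2.51
endloop
endfacet
facet normal 0.334 0.793 -0.510
outer loop
vertex -2.611 2.576 -3.329
vertex -3.36 2.749 -3.55
vertex -2.892 2.949 -2.933
endloop
endfacet
facet normal 0.661 -0.253 0.707
outer loop
vertex -2.611 2.576 -3.329
vertex -2.892 2.949 -2.933
vertex -4.04 1.131 -2.51
endloop
endfacet

endsolid


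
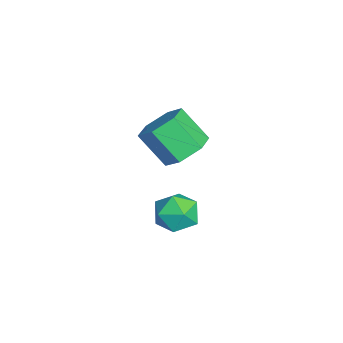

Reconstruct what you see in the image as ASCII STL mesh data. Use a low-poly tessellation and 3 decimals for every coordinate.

solid 
facet normal 0.259 0.392 0.883
outer loop
vertex 3.577 -0.757 -1.463
vertex 3.591 -1.383 -1.189
vertex 4.155 -1.121 -1.471
endloop
endfacet
facet normal 0.504 0.793 0.343
outer loop
vertex 3.577 -0.757 -1.463
vertex 4.155 -1.121 -1.471
vertex 3.969 -0.764 -2.023
endloop
endfacet
facet normal -0.054 0.997 -0.051
outer loop
vertex 3.577 -0.757 -1.463
vertex 3.969 -0.764 -2.023
vertex 3.289 -0.804 -2.081
endloop
endfacet
facet normal -0.645 0.724 0.245
outer loop
vertex 3.577 -0.757 -1.463
vertex 3.289 -0.804 -2.081
vertex 3.055 -1.187 -1.566
endloop
endfacet
facet normal -0.450 0.350 0.822
outer loop
vertex 3.577 -0.757 -1.463
vertex 3.055 -1.187 -1.566
vertex 3.591 -1.383 -1.189
endloop
endfacet
facet normal 0.922 0.382 -0.063
outer loop
vertex 3.969 -0.764 -2.023
vertex 4.155 -1.121 -1.471
vertex 4.225 -1.393 -2.094
endloop
endfacet
facet normal 0.527 -0.265 0.808
outer loop
vertex 4.155 -1.121 -1.471
vertex 3.591 -1.383 -1.189
vertex 3.991 -1.776 -1.579
endloop
endfacet
facet normal -0.621 -0.333 0.710
outer loop
vertex 3.591 -1.383 -1.189
vertex 3.055 -1.187 -1.566
vertex 3.311 -1.816 -1.637
endloop
endfacet
facet normal -0.936 0.271 -0.224
outer loop
vertex 3.055 -1.187 -1.566
vertex 3.289 -0.804 -2.081
vertex 3.125 -1.459 -2.189
endloop
endfacet
facet normal 0.018 0.713 -0.701
outer loop
vertex 3.289 -0.804 -2.081
vertex 3.969 -0.764 -2.023
vertex 3.689 -1.197 -2.471
endloop
endfacet
facet normal 0.645 -0.724 -0.245
outer loop
vertex 3.703 -1.823 -2.197
vertex 4.225 -1.393 -2.094
vertex 3.991 -1.776 -1.579
endloop
endfacet
facet normal 0.054 -0.997 0.051
outer loop
vertex 3.703 -1.823 -2.197
vertex 3.991 -1.776 -1.579
vertex 3.311 -1.816 -1.637
endloop
endfacet
facet normal -0.504 -0.793 -0.343
outer loop
vertex 3.703 -1.823 -2.197
vertex 3.311 -1.816 -1.637
vertex 3.125 -1.459 -2.189
endloop
endfacet
facet normal -0.259 -0.392 -0.883
outer loop
vertex 3.703 -1.823 -2.197
vertex 3.125 -1.459 -2.189
vertex 3.689 -1.197 -2.471
endloop
endfacet
facet normal 0.450 -0.350 -0.822
outer loop
vertex 3.703 -1.823 -2.197
vertex 3.689 -1.197 -2.471
vertex 4.225 -1.393 -2.094
endloop
endfacet
facet normal 0.936 -0.271 0.224
outer loop
vertex 3.991 -1.776 -1.579
vertex 4.225 -1.393 -2.094
vertex 4.155 -1.121 -1.471
endloop
endfacet
facet normal -0.018 -0.713 0.701
outer loop
vertex 3.311 -1.816 -1.637
vertex 3.991 -1.776 -1.579
vertex 3.591 -1.383 -1.189
endloop
endfacet
facet normal -0.922 -0.382 0.063
outer loop
vertex 3.125 -1.459 -2.189
vertex 3.311 -1.816 -1.637
vertex 3.055 -1.187 -1.566
endloop
endfacet
facet normal -0.527 0.265 -0.808
outer loop
vertex 3.689 -1.197 -2.471
vertex 3.125 -1.459 -2.189
vertex 3.289 -0.804 -2.081
endloop
endfacet
facet normal 0.621 0.333 -0.710
outer loop
vertex 4.225 -1.393 -2.094
vertex 3.689 -1.197 -2.471
vertex 3.969 -0.764 -2.023
endloop
endfacet
facet normal 0.354 0.576 -0.737
outer loop
vertex 1.369 -0.491 -1.124
vertex 0.942 -0.85 -1.61
vertex 0.684 -0.249 -1.264
endloop
endfacet
facet normal 0.132 0.749 0.650
outer loop
vertex 1.369 -0.491 -1.124
vertex 0.684 -0.249 -1.264
vertex 0.926 -1.212 -0.203
endloop
endfacet
facet normal 0.132 0.749 0.650
outer loop
vertex 0.926 -1.212 -0.203
vertex 0.684 -0.249 -1.264
vertex 0.241 -0.969 -0.344
endloop
endfacet
facet normal -0.356 -0.576 0.736
outer loop
vertex 0.926 -1.212 -0.203
vertex 0.241 -0.969 -0.344
vertex 0.498 -1.57 -0.69
endloop
endfacet
facet normal 0.355 0.576 -0.736
outer loop
vertex 0.684 -0.249 -1.264
vertex 0.942 -0.85 -1.61
vertex 0.257 -0.607 -1.75
endloop
endfacet
facet normal -0.735 0.658 0.161
outer loop
vertex 0.684 -0.249 -1.264
vertex 0.257 -0.607 -1.75
vertex 0.241 -0.969 -0.344
endloop
endfacet
facet normal -0.735 0.659 0.161
outer loop
vertex 0.241 -0.969 -0.344
vertex 0.257 -0.607 -1.75
vertex -0.187 -1.327 -0.83
endloop
endfacet
facet normal -0.355 -0.576 0.737
outer loop
vertex 0.241 -0.969 -0.344
vertex -0.187 -1.327 -0.83
vertex 0.498 -1.57 -0.69
endloop
endfacet
facet normal 0.355 0.577 -0.736
outer loop
vertex 0.257 -0.607 -1.75
vertex 0.942 -0.85 -1.61
vertex 0.514 -1.208 -2.097
endloop
endfacet
facet normal -0.868 -0.089 -0.489
outer loop
vertex 0.257 -0.607 -1.75
vertex 0.514 -1.208 -2.097
vertex -0.187 -1.327 -0.83
endloop
endfacet
facet normal -0.868 -0.091 -0.489
outer loop
vertex -0.187 -1.327 -0.83
vertex 0.514 -1.208 -2.097
vertex 0.071 -1.929 -1.176
endloop
endfacet
facet normal -0.355 -0.576 0.737
outer loop
vertex -0.187 -1.327 -0.83
vertex 0.071 -1.929 -1.176
vertex 0.498 -1.57 -0.69
endloop
endfacet
facet normal 0.356 0.576 -0.736
outer loop
vertex 0.514 -1.208 -2.097
vertex 0.942 -0.85 -1.61
vertex 1.199 -1.451 -1.956
endloop
endfacet
facet normal -0.132 -0.749 -0.650
outer loop
vertex 0.514 -1.208 -2.097
vertex 1.199 -1.451 -1.956
vertex 0.071 -1.929 -1.176
endloop
endfacet
facet normal -0.132 -0.749 -0.650
outer loop
vertex 0.071 -1.929 -1.176
vertex 1.199 -1.451 -1.956
vertex 0.756 -2.171 -1.036
endloop
endfacet
facet normal -0.354 -0.576 0.737
outer loop
vertex 0.071 -1.929 -1.176
vertex 0.756 -2.171 -1.036
vertex 0.498 -1.57 -0.69
endloop
endfacet
facet normal 0.355 0.576 -0.737
outer loop
vertex 1.199 -1.451 -1.956
vertex 0.942 -0.85 -1.61
vertex 1.627 -1.093 -1.47
endloop
endfacet
facet normal 0.735 -0.659 -0.162
outer loop
vertex 1.199 -1.451 -1.956
vertex 1.627 -1.093 -1.47
vertex 0.756 -2.171 -1.036
endloop
endfacet
facet normal 0.735 -0.659 -0.161
outer loop
vertex 0.756 -2.171 -1.036
vertex 1.627 -1.093 -1.47
vertex 1.183 -1.813 -0.55
endloop
endfacet
facet normal -0.355 -0.576 0.736
outer loop
vertex 0.756 -2.171 -1.036
vertex 1.183 -1.813 -0.55
vertex 0.498 -1.57 -0.69
endloop
endfacet
facet normal 0.355 0.576 -0.737
outer loop
vertex 1.627 -1.093 -1.47
vertex 0.942 -0.85 -1.61
vertex 1.369 -0.491 -1.124
endloop
endfacet
facet normal 0.867 0.090 0.489
outer loop
vertex 1.627 -1.093 -1.47
vertex 1.369 -0.491 -1.124
vertex 1.183 -1.813 -0.55
endloop
endfacet
facet normal 0.868 0.090 0.488
outer loop
vertex 1.183 -1.813 -0.55
vertex 1.369 -0.491 -1.124
vertex 0.926 -1.212 -0.203
endloop
endfacet
facet normal -0.355 -0.577 0.736
outer loop
vertex 1.183 -1.813 -0.55
vertex 0.926 -1.212 -0.203
vertex 0.498 -1.57 -0.69
endloop
endfacet

endsolid


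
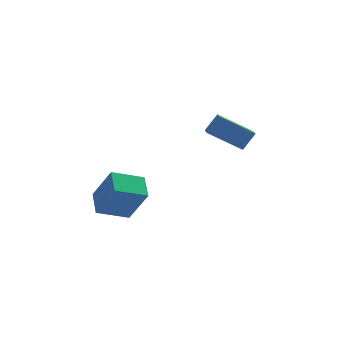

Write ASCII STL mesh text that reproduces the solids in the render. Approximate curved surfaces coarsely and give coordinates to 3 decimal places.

solid 
facet normal -0.828 0.207 0.522
outer loop
vertex 1.33 1.913 3.376
vertex 1.39 2.842 3.103
vertex 0.739 1.701 2.522
endloop
endfacet
facet normal -0.062 -0.958 0.281
outer loop
vertex 2.27 1.318 1.557
vertex 1.33 1.913 3.376
vertex 0.739 1.701 2.522
endloop
endfacet
facet normal -0.828 0.207 0.522
outer loop
vertex 0.739 1.701 2.522
vertex 1.39 2.842 3.103
vertex 0.799 2.63 2.249
endloop
endfacet
facet normal -0.558 -0.201 -0.805
outer loop
vertex 0.799 2.63 2.249
vertex 2.27 1.318 1.557
vertex 0.739 1.701 2.522
endloop
endfacet
facet normal 0.558 0.201 0.805
outer loop
vertex 1.33 1.913 3.376
vertex 2.921 2.459 2.138
vertex 1.39 2.842 3.103
endloop
endfacet
facet normal -0.062 -0.958 0.281
outer loop
vertex 2.861 1.53 2.411
vertex 1.33 1.913 3.376
vertex 2.27 1.318 1.557
endloop
endfacet
facet normal 0.558 0.201 0.805
outer loop
vertex 2.861 1.53 2.411
vertex 2.921 2.459 2.138
vertex 1.33 1.913 3.376
endloop
endfacet
facet normal 0.062 0.958 -0.281
outer loop
vertex 1.39 2.842 3.103
vertex 2.921 2.459 2.138
vertex 0.799 2.63 2.249
endloop
endfacet
facet normal -0.558 -0.201 -0.805
outer loop
vertex 2.33 2.247 1.284
vertex 2.27 1.318 1.557
vertex 0.799 2.63 2.249
endloop
endfacet
facet normal 0.062 0.958 -0.281
outer loop
vertex 0.799 2.63 2.249
vertex 2.921 2.459 2.138
vertex 2.33 2.247 1.284
endloop
endfacet
facet normal 0.828 -0.207 -0.522
outer loop
vertex 2.33 2.247 1.284
vertex 2.861 1.53 2.411
vertex 2.27 1.318 1.557
endloop
endfacet
facet normal 0.828 -0.207 -0.522
outer loop
vertex 2.921 2.459 2.138
vertex 2.861 1.53 2.411
vertex 2.33 2.247 1.284
endloop
endfacet
facet normal -0.382 0.363 -0.850
outer loop
vertex -4.334 -0.146 -1.13
vertex -4.348 1.056 -0.61
vertex -2.874 0.109 -1.678
endloop
endfacet
facet normal 0.011 -0.918 -0.397
outer loop
vertex -2.132 -0.596 -0.03
vertex -4.334 -0.146 -1.13
vertex -2.874 0.109 -1.678
endloop
endfacet
facet normal -0.382 0.363 -0.850
outer loop
vertex -2.874 0.109 -1.678
vertex -4.348 1.056 -0.61
vertex -2.888 1.311 -1.158
endloop
endfacet
facet normal 0.924 0.161 -0.347
outer loop
vertex -2.888 1.311 -1.158
vertex -2.132 -0.596 -0.03
vertex -2.874 0.109 -1.678
endloop
endfacet
facet normal -0.924 -0.161 0.347
outer loop
vertex -4.334 -0.146 -1.13
vertex -3.606 0.351 1.038
vertex -4.348 1.056 -0.61
endloop
endfacet
facet normal 0.011 -0.918 -0.397
outer loop
vertex -3.592 -0.851 0.518
vertex -4.334 -0.146 -1.13
vertex -2.132 -0.596 -0.03
endloop
endfacet
facet normal -0.924 -0.161 0.347
outer loop
vertex -3.592 -0.851 0.518
vertex -3.606 0.351 1.038
vertex -4.334 -0.146 -1.13
endloop
endfacet
facet normal -0.011 0.918 0.397
outer loop
vertex -4.348 1.056 -0.61
vertex -3.606 0.351 1.038
vertex -2.888 1.311 -1.158
endloop
endfacet
facet normal 0.924 0.161 -0.347
outer loop
vertex -2.146 0.606 0.49
vertex -2.132 -0.596 -0.03
vertex -2.888 1.311 -1.158
endloop
endfacet
facet normal -0.011 0.918 0.397
outer loop
vertex -2.888 1.311 -1.158
vertex -3.606 0.351 1.038
vertex -2.146 0.606 0.49
endloop
endfacet
facet normal 0.382 -0.363 0.850
outer loop
vertex -2.146 0.606 0.49
vertex -3.592 -0.851 0.518
vertex -2.132 -0.596 -0.03
endloop
endfacet
facet normal 0.382 -0.363 0.850
outer loop
vertex -3.606 0.351 1.038
vertex -3.592 -0.851 0.518
vertex -2.146 0.606 0.49
endloop
endfacet

endsolid


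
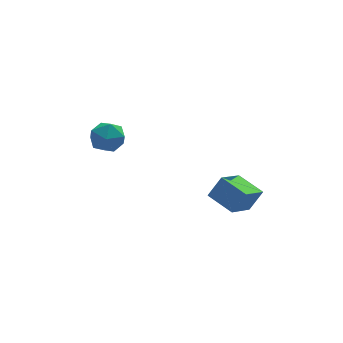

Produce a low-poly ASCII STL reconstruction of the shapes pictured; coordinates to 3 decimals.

solid 
facet normal -0.214 0.969 -0.121
outer loop
vertex 0.079 0.671 -3.27
vertex -0.563 0.542 -3.166
vertex -0.168 0.693 -2.656
endloop
endfacet
facet normal 0.442 0.885 0.146
outer loop
vertex 0.079 0.671 -3.27
vertex -0.168 0.693 -2.656
vertex 0.423 0.416 -2.765
endloop
endfacet
facet normal 0.817 0.486 -0.311
outer loop
vertex 0.079 0.671 -3.27
vertex 0.423 0.416 -2.765
vertex 0.395 0.093 -3.343
endloop
endfacet
facet normal 0.392 0.323 -0.862
outer loop
vertex 0.079 0.671 -3.27
vertex 0.395 0.093 -3.343
vertex -0.215 0.171 -3.591
endloop
endfacet
facet normal -0.245 0.622 -0.744
outer loop
vertex 0.079 0.671 -3.27
vertex -0.215 0.171 -3.591
vertex -0.563 0.542 -3.166
endloop
endfacet
facet normal 0.386 0.525 0.759
outer loop
vertex 0.423 0.416 -2.765
vertex -0.168 0.693 -2.656
vertex -0.005 0.129 -2.349
endloop
endfacet
facet normal -0.675 0.661 0.327
outer loop
vertex -0.168 0.693 -2.656
vertex -0.563 0.542 -3.166
vertex -0.615 0.207 -2.597
endloop
endfacet
facet normal -0.727 0.098 -0.680
outer loop
vertex -0.563 0.542 -3.166
vertex -0.215 0.171 -3.591
vertex -0.643 -0.116 -3.175
endloop
endfacet
facet normal 0.305 -0.386 -0.871
outer loop
vertex -0.215 0.171 -3.591
vertex 0.395 0.093 -3.343
vertex -0.052 -0.393 -3.284
endloop
endfacet
facet normal 0.992 -0.121 0.020
outer loop
vertex 0.395 0.093 -3.343
vertex 0.423 0.416 -2.765
vertex 0.343 -0.242 -2.774
endloop
endfacet
facet normal -0.392 -0.323 0.862
outer loop
vertex -0.299 -0.371 -2.67
vertex -0.005 0.129 -2.349
vertex -0.615 0.207 -2.597
endloop
endfacet
facet normal -0.817 -0.486 0.311
outer loop
vertex -0.299 -0.371 -2.67
vertex -0.615 0.207 -2.597
vertex -0.643 -0.116 -3.175
endloop
endfacet
facet normal -0.442 -0.885 -0.146
outer loop
vertex -0.299 -0.371 -2.67
vertex -0.643 -0.116 -3.175
vertex -0.052 -0.393 -3.284
endloop
endfacet
facet normal 0.214 -0.969 0.121
outer loop
vertex -0.299 -0.371 -2.67
vertex -0.052 -0.393 -3.284
vertex 0.343 -0.242 -2.774
endloop
endfacet
facet normal 0.245 -0.622 0.744
outer loop
vertex -0.299 -0.371 -2.67
vertex 0.343 -0.242 -2.774
vertex -0.005 0.129 -2.349
endloop
endfacet
facet normal -0.305 0.386 0.871
outer loop
vertex -0.615 0.207 -2.597
vertex -0.005 0.129 -2.349
vertex -0.168 0.693 -2.656
endloop
endfacet
facet normal -0.992 0.121 -0.020
outer loop
vertex -0.643 -0.116 -3.175
vertex -0.615 0.207 -2.597
vertex -0.563 0.542 -3.166
endloop
endfacet
facet normal -0.386 -0.525 -0.759
outer loop
vertex -0.052 -0.393 -3.284
vertex -0.643 -0.116 -3.175
vertex -0.215 0.171 -3.591
endloop
endfacet
facet normal 0.675 -0.661 -0.327
outer loop
vertex 0.343 -0.242 -2.774
vertex -0.052 -0.393 -3.284
vertex 0.395 0.093 -3.343
endloop
endfacet
facet normal 0.727 -0.098 0.680
outer loop
vertex -0.005 0.129 -2.349
vertex 0.343 -0.242 -2.774
vertex 0.423 0.416 -2.765
endloop
endfacet
facet normal -0.492 0.831 0.260
outer loop
vertex 2.42 -3.584 -2.726
vertex 3.191 -2.958 -3.265
vertex 1.977 -3.631 -3.414
endloop
endfacet
facet normal -0.682 -0.554 0.477
outer loop
vertex 2.469 -4.462 -3.675
vertex 2.42 -3.584 -2.726
vertex 1.977 -3.631 -3.414
endloop
endfacet
facet normal -0.492 0.831 0.260
outer loop
vertex 1.977 -3.631 -3.414
vertex 3.191 -2.958 -3.265
vertex 2.748 -3.005 -3.953
endloop
endfacet
facet normal -0.541 -0.057 -0.839
outer loop
vertex 2.748 -3.005 -3.953
vertex 2.469 -4.462 -3.675
vertex 1.977 -3.631 -3.414
endloop
endfacet
facet normal 0.541 0.057 0.839
outer loop
vertex 2.42 -3.584 -2.726
vertex 3.683 -3.789 -3.526
vertex 3.191 -2.958 -3.265
endloop
endfacet
facet normal -0.682 -0.554 0.477
outer loop
vertex 2.912 -4.415 -2.987
vertex 2.42 -3.584 -2.726
vertex 2.469 -4.462 -3.675
endloop
endfacet
facet normal 0.541 0.057 0.839
outer loop
vertex 2.912 -4.415 -2.987
vertex 3.683 -3.789 -3.526
vertex 2.42 -3.584 -2.726
endloop
endfacet
facet normal 0.682 0.554 -0.477
outer loop
vertex 3.191 -2.958 -3.265
vertex 3.683 -3.789 -3.526
vertex 2.748 -3.005 -3.953
endloop
endfacet
facet normal -0.541 -0.057 -0.839
outer loop
vertex 3.24 -3.836 -4.214
vertex 2.469 -4.462 -3.675
vertex 2.748 -3.005 -3.953
endloop
endfacet
facet normal 0.682 0.554 -0.477
outer loop
vertex 2.748 -3.005 -3.953
vertex 3.683 -3.789 -3.526
vertex 3.24 -3.836 -4.214
endloop
endfacet
facet normal 0.492 -0.831 -0.260
outer loop
vertex 3.24 -3.836 -4.214
vertex 2.912 -4.415 -2.987
vertex 2.469 -4.462 -3.675
endloop
endfacet
facet normal 0.492 -0.831 -0.260
outer loop
vertex 3.683 -3.789 -3.526
vertex 2.912 -4.415 -2.987
vertex 3.24 -3.836 -4.214
endloop
endfacet

endsolid


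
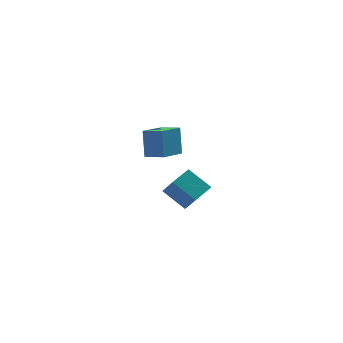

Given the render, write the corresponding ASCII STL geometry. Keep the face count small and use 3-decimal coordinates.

solid 
facet normal -0.783 -0.553 -0.285
outer loop
vertex -1.606 1.515 -2.063
vertex -1.924 2.723 -3.534
vertex -0.478 0.482 -3.156
endloop
endfacet
facet normal 0.165 -0.626 0.762
outer loop
vertex 0.704 1.317 -2.726
vertex -1.606 1.515 -2.063
vertex -0.478 0.482 -3.156
endloop
endfacet
facet normal -0.783 -0.553 -0.285
outer loop
vertex -0.478 0.482 -3.156
vertex -1.924 2.723 -3.534
vertex -0.796 1.69 -4.627
endloop
endfacet
facet normal 0.600 -0.550 -0.581
outer loop
vertex -0.796 1.69 -4.627
vertex 0.704 1.317 -2.726
vertex -0.478 0.482 -3.156
endloop
endfacet
facet normal -0.600 0.550 0.581
outer loop
vertex -1.606 1.515 -2.063
vertex -0.742 3.558 -3.104
vertex -1.924 2.723 -3.534
endloop
endfacet
facet normal 0.165 -0.626 0.762
outer loop
vertex -0.424 2.35 -1.633
vertex -1.606 1.515 -2.063
vertex 0.704 1.317 -2.726
endloop
endfacet
facet normal -0.600 0.550 0.581
outer loop
vertex -0.424 2.35 -1.633
vertex -0.742 3.558 -3.104
vertex -1.606 1.515 -2.063
endloop
endfacet
facet normal -0.165 0.626 -0.762
outer loop
vertex -1.924 2.723 -3.534
vertex -0.742 3.558 -3.104
vertex -0.796 1.69 -4.627
endloop
endfacet
facet normal 0.600 -0.550 -0.581
outer loop
vertex 0.386 2.525 -4.197
vertex 0.704 1.317 -2.726
vertex -0.796 1.69 -4.627
endloop
endfacet
facet normal -0.165 0.626 -0.762
outer loop
vertex -0.796 1.69 -4.627
vertex -0.742 3.558 -3.104
vertex 0.386 2.525 -4.197
endloop
endfacet
facet normal 0.783 0.553 0.285
outer loop
vertex 0.386 2.525 -4.197
vertex -0.424 2.35 -1.633
vertex 0.704 1.317 -2.726
endloop
endfacet
facet normal 0.783 0.553 0.285
outer loop
vertex -0.742 3.558 -3.104
vertex -0.424 2.35 -1.633
vertex 0.386 2.525 -4.197
endloop
endfacet
facet normal -0.704 0.661 -0.262
outer loop
vertex -4.174 -1.996 4.701
vertex -2.847 -0.813 4.12
vertex -4.246 -2.728 3.048
endloop
endfacet
facet normal -0.710 -0.632 0.311
outer loop
vertex -3.353 -3.567 3.38
vertex -4.174 -1.996 4.701
vertex -4.246 -2.728 3.048
endloop
endfacet
facet normal -0.704 0.661 -0.262
outer loop
vertex -4.246 -2.728 3.048
vertex -2.847 -0.813 4.12
vertex -2.919 -1.545 2.466
endloop
endfacet
facet normal -0.040 -0.404 -0.914
outer loop
vertex -2.919 -1.545 2.466
vertex -3.353 -3.567 3.38
vertex -4.246 -2.728 3.048
endloop
endfacet
facet normal 0.040 0.404 0.914
outer loop
vertex -4.174 -1.996 4.701
vertex -1.954 -1.652 4.452
vertex -2.847 -0.813 4.12
endloop
endfacet
facet normal -0.710 -0.632 0.311
outer loop
vertex -3.281 -2.835 5.034
vertex -4.174 -1.996 4.701
vertex -3.353 -3.567 3.38
endloop
endfacet
facet normal 0.040 0.405 0.914
outer loop
vertex -3.281 -2.835 5.034
vertex -1.954 -1.652 4.452
vertex -4.174 -1.996 4.701
endloop
endfacet
facet normal 0.710 0.632 -0.311
outer loop
vertex -2.847 -0.813 4.12
vertex -1.954 -1.652 4.452
vertex -2.919 -1.545 2.466
endloop
endfacet
facet normal -0.039 -0.405 -0.914
outer loop
vertex -2.026 -2.384 2.799
vertex -3.353 -3.567 3.38
vertex -2.919 -1.545 2.466
endloop
endfacet
facet normal 0.710 0.632 -0.311
outer loop
vertex -2.919 -1.545 2.466
vertex -1.954 -1.652 4.452
vertex -2.026 -2.384 2.799
endloop
endfacet
facet normal 0.704 -0.661 0.262
outer loop
vertex -2.026 -2.384 2.799
vertex -3.281 -2.835 5.034
vertex -3.353 -3.567 3.38
endloop
endfacet
facet normal 0.704 -0.661 0.262
outer loop
vertex -1.954 -1.652 4.452
vertex -3.281 -2.835 5.034
vertex -2.026 -2.384 2.799
endloop
endfacet

endsolid
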